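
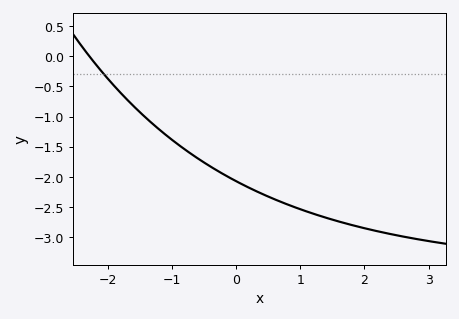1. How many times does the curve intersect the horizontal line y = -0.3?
1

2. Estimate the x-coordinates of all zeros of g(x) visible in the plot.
-2.28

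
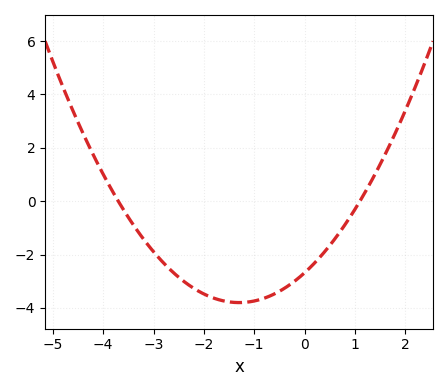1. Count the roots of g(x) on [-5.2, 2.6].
2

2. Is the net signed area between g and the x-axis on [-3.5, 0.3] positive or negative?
negative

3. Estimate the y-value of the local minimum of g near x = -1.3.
-3.8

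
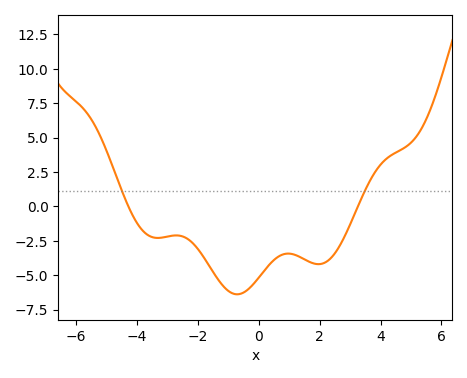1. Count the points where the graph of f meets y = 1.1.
2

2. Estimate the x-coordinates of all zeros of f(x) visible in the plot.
-4.29, 3.25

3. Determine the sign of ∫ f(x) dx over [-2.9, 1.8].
negative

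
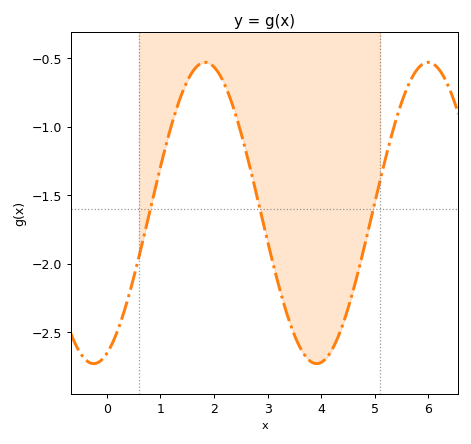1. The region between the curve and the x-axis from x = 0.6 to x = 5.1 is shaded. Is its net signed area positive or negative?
negative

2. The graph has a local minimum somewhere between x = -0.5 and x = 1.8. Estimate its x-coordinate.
-0.2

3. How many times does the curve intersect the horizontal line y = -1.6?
3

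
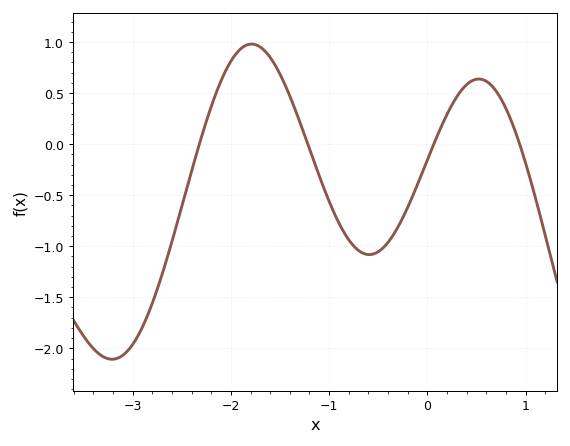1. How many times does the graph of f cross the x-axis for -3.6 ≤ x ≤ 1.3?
4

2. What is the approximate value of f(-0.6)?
-1.08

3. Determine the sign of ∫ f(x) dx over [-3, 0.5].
negative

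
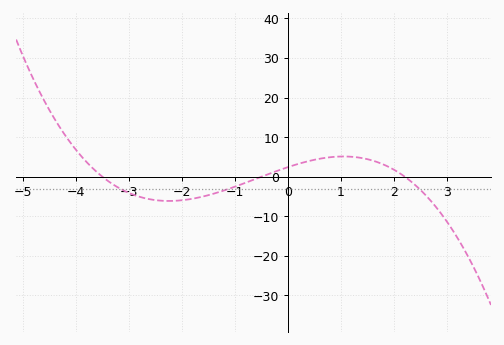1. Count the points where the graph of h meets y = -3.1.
3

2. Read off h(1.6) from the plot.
4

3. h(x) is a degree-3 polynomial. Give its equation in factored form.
y = -0.63(x + 3.5)(x + 0.5)(x - 2.2)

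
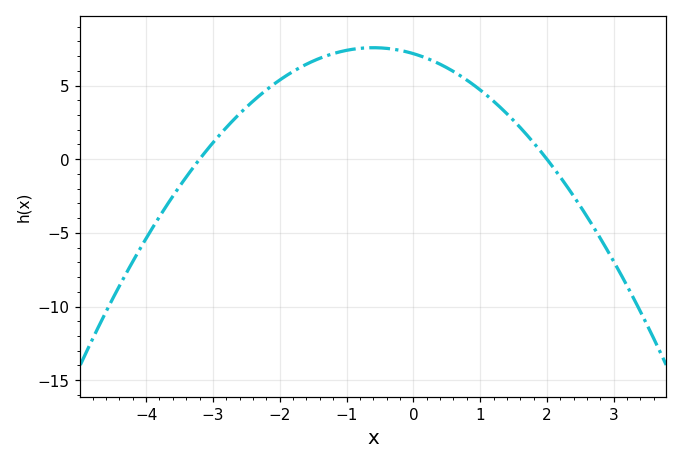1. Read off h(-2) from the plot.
5.5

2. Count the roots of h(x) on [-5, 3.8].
2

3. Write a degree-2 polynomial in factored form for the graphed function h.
y = -1.12(x + 3.2)(x - 2)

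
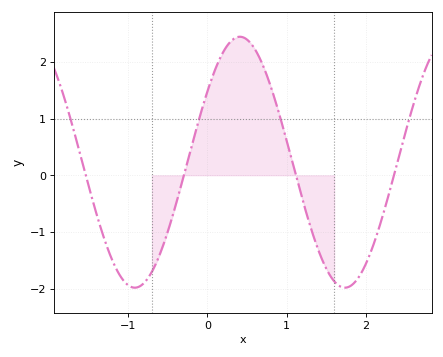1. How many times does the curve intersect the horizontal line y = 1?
4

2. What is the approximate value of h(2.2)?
-0.769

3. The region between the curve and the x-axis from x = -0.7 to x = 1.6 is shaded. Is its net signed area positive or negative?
positive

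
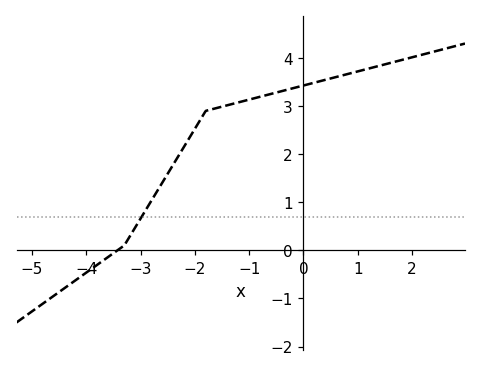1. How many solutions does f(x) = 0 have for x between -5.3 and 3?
1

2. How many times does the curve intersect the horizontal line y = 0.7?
1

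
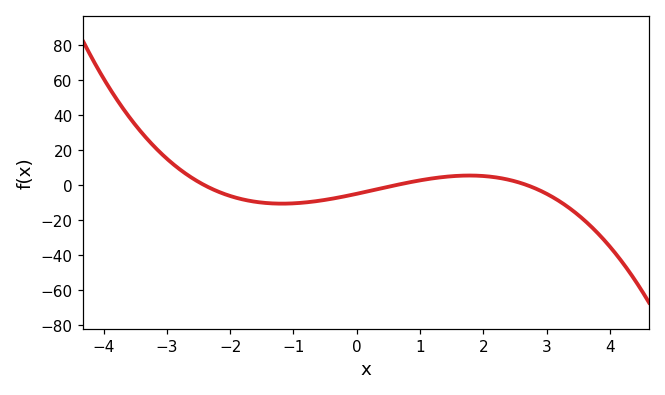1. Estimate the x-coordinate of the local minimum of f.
-1.18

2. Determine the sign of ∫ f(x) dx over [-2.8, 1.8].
negative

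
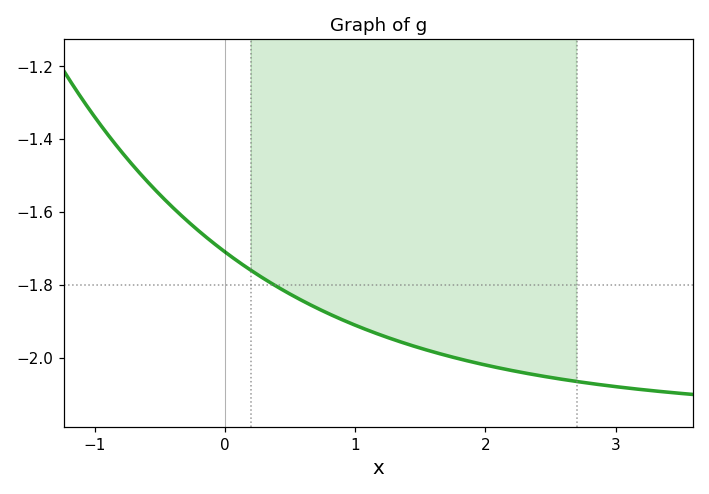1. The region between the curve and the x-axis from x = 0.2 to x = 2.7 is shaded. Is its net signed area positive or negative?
negative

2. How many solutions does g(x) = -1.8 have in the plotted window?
1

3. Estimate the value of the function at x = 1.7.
-2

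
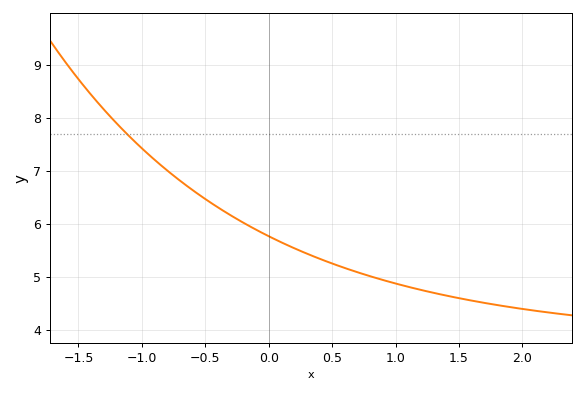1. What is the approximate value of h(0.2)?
5.54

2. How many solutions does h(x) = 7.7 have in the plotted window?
1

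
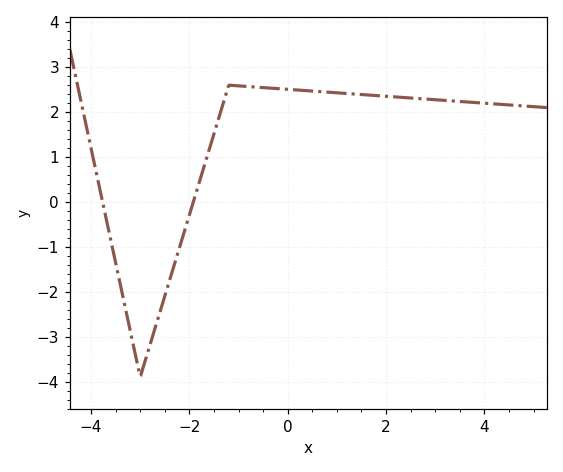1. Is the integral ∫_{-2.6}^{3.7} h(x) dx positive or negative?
positive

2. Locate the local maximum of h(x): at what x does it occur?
-1.2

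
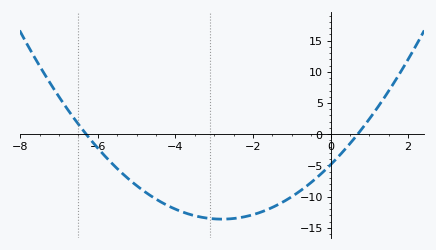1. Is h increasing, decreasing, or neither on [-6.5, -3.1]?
decreasing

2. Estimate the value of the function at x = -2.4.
-13.5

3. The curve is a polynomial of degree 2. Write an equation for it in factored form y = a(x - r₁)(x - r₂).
y = 1.11(x + 6.3)(x - 0.7)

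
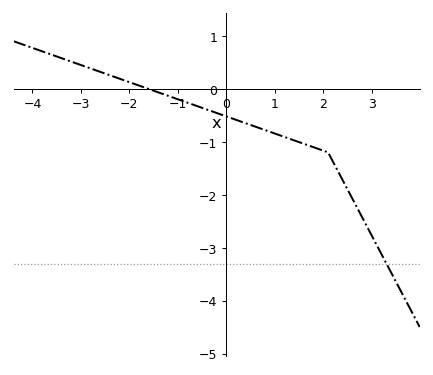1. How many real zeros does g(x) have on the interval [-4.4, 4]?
1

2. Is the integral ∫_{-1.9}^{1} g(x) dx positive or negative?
negative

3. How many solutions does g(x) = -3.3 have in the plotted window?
1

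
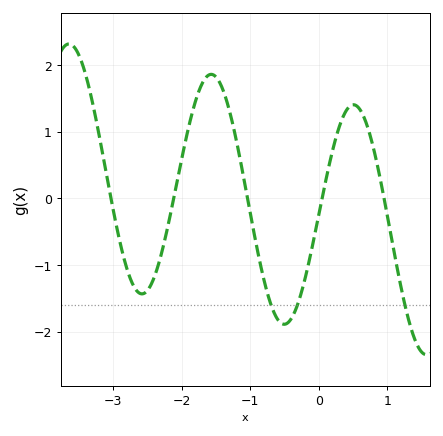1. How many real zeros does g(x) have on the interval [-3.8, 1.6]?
5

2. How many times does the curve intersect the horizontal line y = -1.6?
3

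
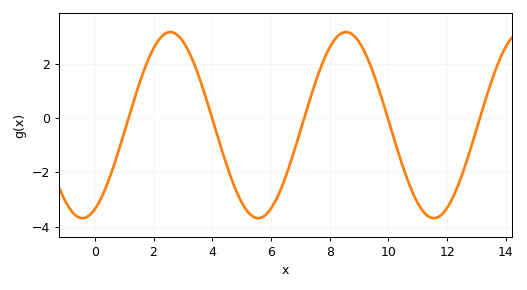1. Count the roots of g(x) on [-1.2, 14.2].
5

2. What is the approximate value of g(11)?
-3.14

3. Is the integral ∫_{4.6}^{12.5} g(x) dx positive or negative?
negative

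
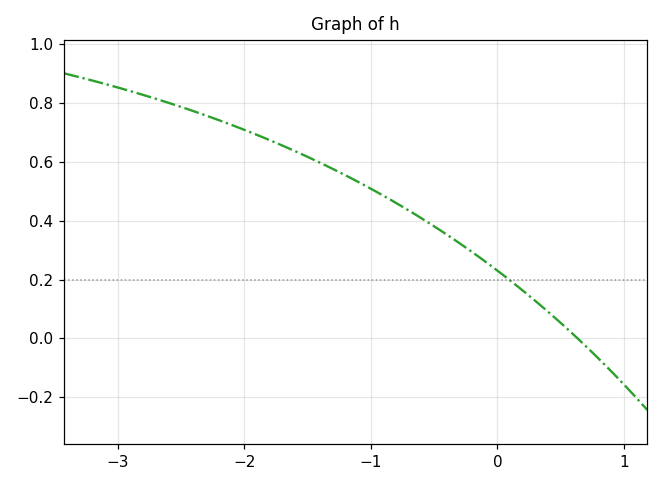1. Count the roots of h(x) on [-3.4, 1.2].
1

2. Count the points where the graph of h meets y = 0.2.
1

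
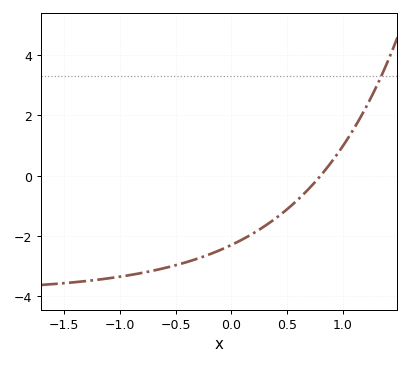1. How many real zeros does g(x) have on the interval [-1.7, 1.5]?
1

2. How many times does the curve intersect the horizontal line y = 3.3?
1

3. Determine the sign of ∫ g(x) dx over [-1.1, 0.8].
negative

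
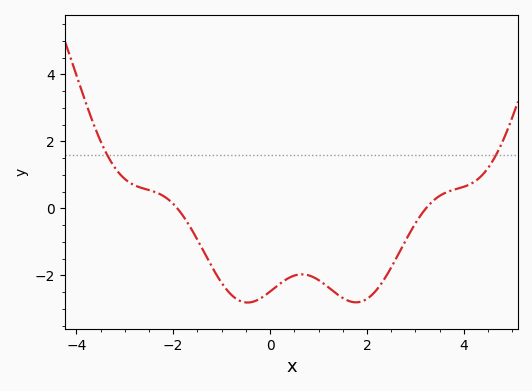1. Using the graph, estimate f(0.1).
-2.37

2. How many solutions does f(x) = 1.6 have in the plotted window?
2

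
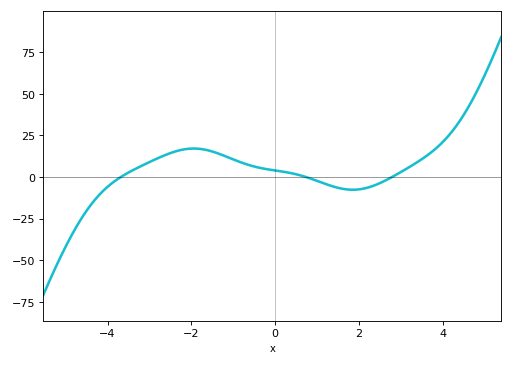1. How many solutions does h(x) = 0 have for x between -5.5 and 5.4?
3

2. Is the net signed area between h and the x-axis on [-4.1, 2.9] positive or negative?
positive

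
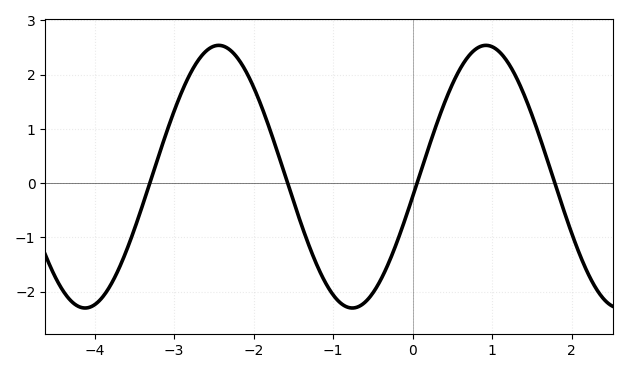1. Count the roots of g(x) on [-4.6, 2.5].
4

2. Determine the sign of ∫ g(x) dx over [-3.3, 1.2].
positive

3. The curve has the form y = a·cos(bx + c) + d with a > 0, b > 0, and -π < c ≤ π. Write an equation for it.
y = 2.42cos(1.87x - 1.72) + 0.12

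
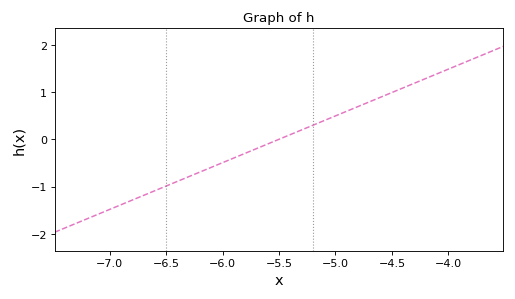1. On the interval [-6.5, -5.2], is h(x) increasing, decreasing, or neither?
increasing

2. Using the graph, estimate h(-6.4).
-0.9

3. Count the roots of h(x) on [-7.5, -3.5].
1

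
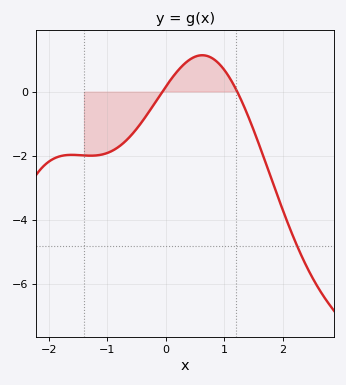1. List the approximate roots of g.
-0.1, 1.2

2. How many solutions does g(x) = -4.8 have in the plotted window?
1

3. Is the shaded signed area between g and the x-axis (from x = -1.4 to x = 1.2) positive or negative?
negative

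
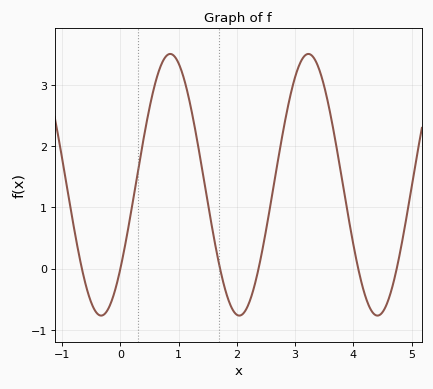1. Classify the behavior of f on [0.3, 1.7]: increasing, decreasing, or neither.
neither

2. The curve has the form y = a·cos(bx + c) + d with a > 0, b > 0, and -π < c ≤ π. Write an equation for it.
y = 2.14cos(2.65x - 2.27) + 1.37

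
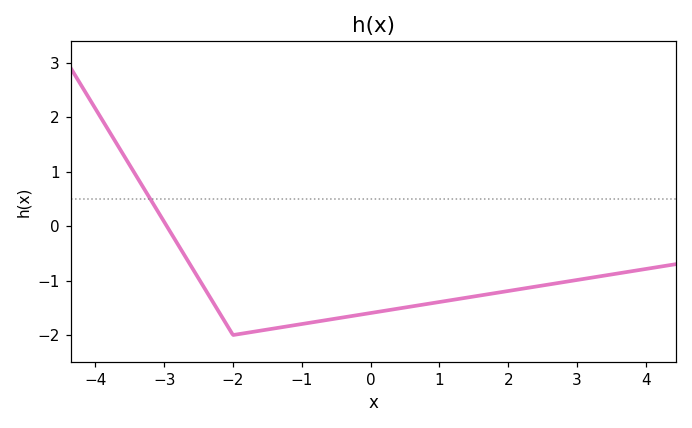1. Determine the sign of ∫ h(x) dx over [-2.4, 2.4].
negative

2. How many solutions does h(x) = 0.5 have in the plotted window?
1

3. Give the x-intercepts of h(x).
-2.96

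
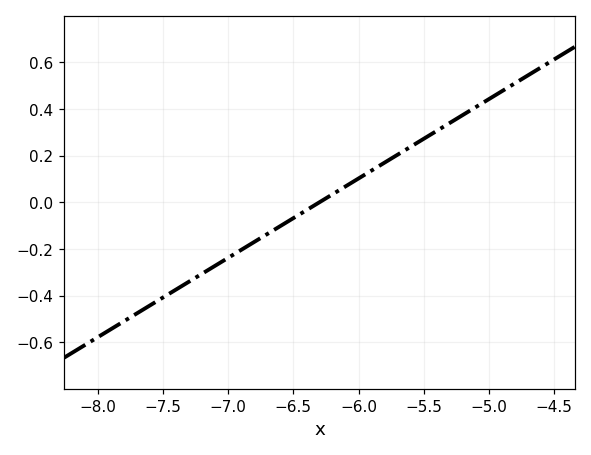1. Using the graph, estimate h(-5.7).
0.2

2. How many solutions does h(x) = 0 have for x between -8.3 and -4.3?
1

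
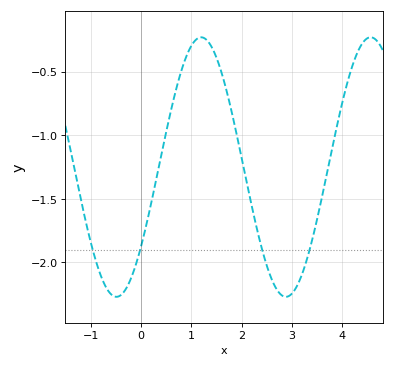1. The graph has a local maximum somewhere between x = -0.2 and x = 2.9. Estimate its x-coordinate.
1.19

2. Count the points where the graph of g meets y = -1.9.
4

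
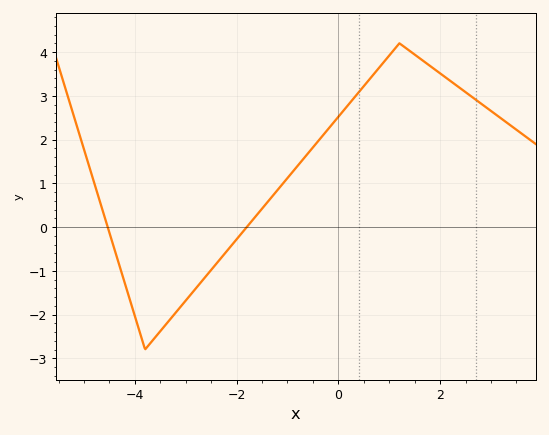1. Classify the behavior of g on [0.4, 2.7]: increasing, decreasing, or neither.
neither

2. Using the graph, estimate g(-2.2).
-0.6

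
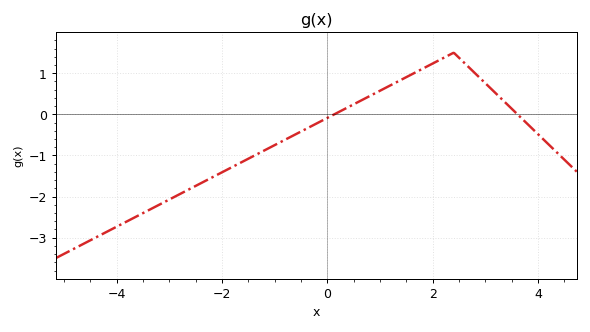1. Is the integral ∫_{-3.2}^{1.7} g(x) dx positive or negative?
negative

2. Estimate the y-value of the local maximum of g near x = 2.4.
1.5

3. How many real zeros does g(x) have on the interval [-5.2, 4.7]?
2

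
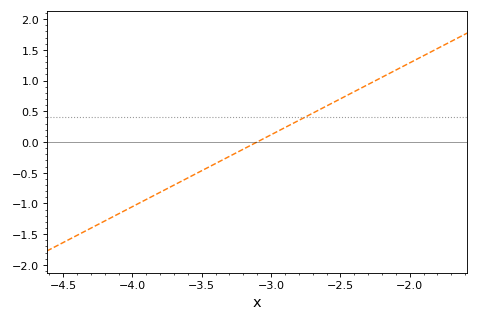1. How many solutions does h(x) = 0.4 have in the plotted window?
1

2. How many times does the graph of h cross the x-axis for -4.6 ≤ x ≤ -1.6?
1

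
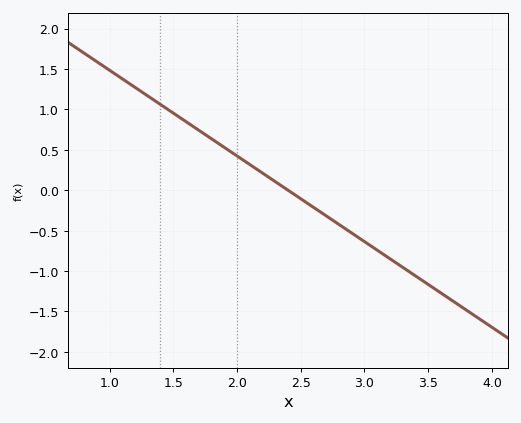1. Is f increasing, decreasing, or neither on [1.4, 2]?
decreasing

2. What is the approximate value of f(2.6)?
-0.212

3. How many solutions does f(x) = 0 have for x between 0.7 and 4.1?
1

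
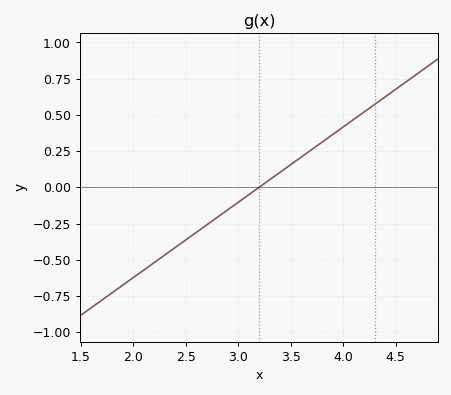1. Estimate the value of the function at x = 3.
-0.104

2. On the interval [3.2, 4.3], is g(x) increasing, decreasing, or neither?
increasing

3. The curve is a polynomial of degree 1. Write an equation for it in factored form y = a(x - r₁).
y = 0.52(x - 3.2)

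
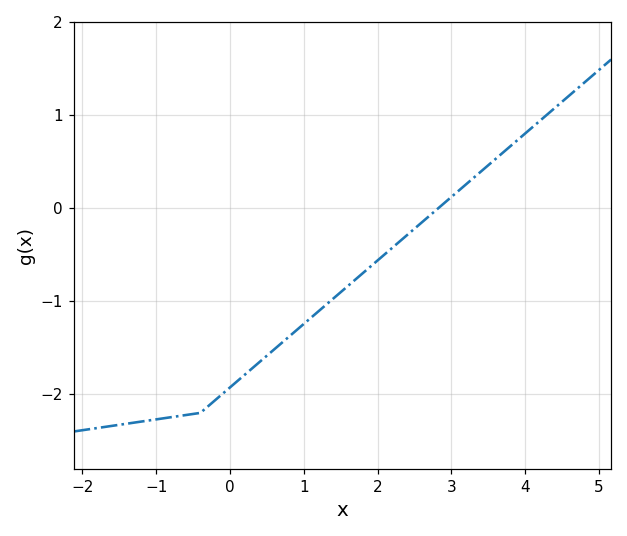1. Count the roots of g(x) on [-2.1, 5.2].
1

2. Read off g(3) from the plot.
0.1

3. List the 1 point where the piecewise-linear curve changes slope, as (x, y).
(-0.4, -2.2)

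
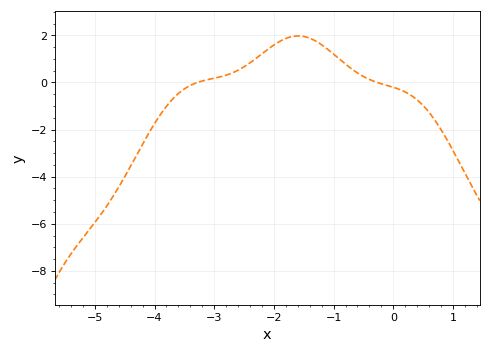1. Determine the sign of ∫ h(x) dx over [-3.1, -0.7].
positive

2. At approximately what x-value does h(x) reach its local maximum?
-1.6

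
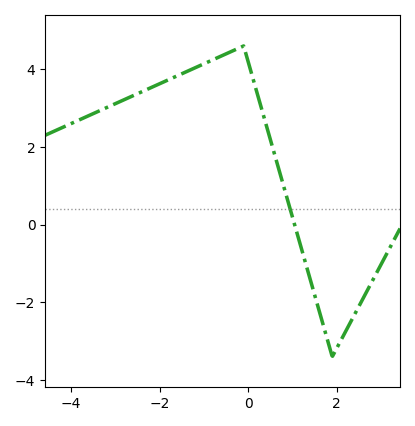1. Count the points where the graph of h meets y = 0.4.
1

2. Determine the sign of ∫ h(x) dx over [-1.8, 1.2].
positive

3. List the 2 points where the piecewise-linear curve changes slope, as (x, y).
(-0.1, 4.6); (1.9, -3.4)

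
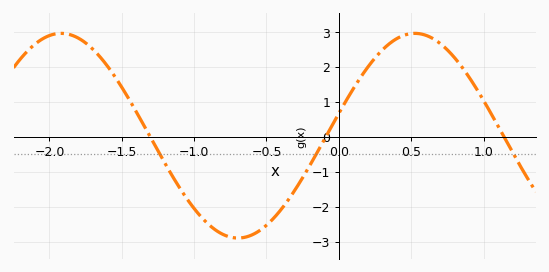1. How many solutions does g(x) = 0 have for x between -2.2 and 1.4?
3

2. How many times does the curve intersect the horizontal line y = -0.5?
3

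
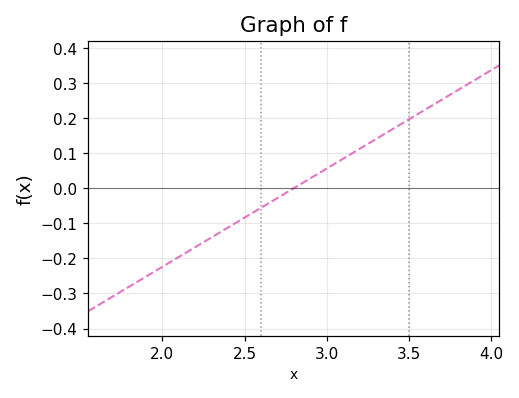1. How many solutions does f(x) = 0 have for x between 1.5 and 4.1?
1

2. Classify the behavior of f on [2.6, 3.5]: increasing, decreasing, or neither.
increasing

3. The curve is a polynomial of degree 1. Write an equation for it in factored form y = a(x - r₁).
y = 0.28(x - 2.8)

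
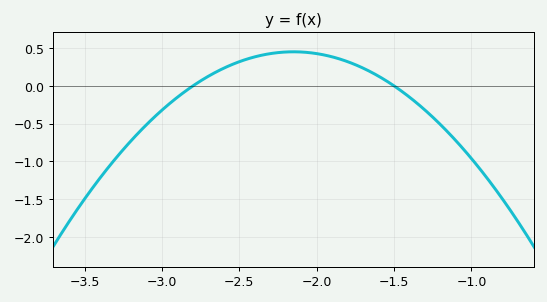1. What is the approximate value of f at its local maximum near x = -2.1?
0.452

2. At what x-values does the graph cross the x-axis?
-2.8, -1.5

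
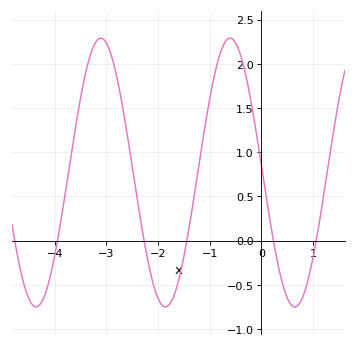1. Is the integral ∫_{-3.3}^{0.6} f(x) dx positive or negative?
positive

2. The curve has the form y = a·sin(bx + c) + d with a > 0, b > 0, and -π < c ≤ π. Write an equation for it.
y = 1.52sin(2.51x + 3.09) + 0.77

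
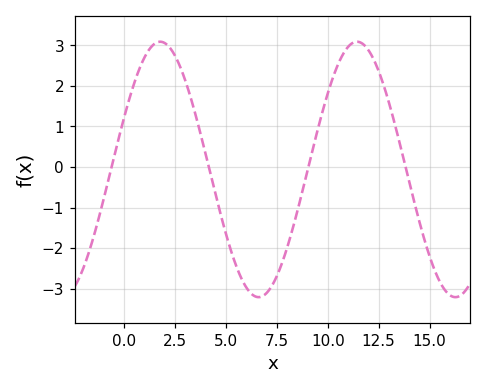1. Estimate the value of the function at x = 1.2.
2.9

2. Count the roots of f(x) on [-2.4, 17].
4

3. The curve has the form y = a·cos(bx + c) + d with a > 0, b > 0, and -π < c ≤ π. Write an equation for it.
y = 3.15cos(0.65x - 1.2) - 0.06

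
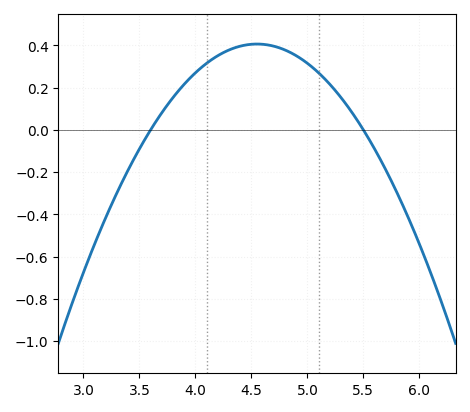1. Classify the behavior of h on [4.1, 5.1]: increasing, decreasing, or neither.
neither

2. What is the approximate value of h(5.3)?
0.16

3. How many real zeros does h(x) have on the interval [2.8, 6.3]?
2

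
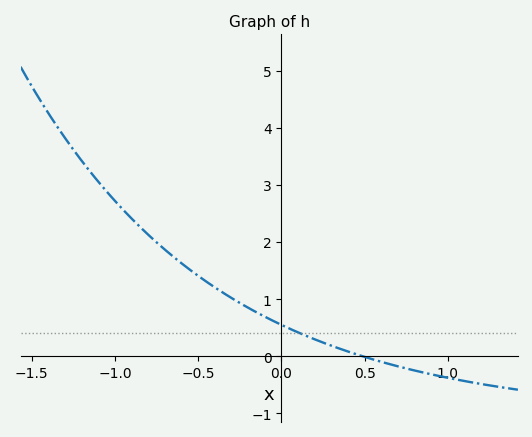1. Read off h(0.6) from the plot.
-0.1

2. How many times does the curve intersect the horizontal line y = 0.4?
1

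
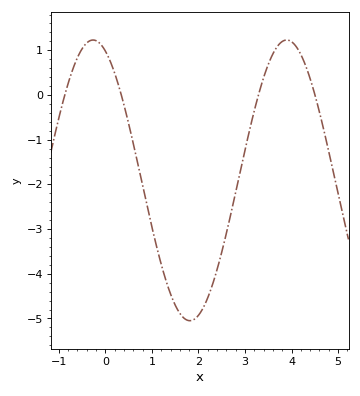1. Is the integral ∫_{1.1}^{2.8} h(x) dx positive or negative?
negative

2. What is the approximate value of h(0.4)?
-0.2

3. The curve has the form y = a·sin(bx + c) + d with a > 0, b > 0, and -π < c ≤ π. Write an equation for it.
y = 3.14sin(1.5x + 2) - 1.91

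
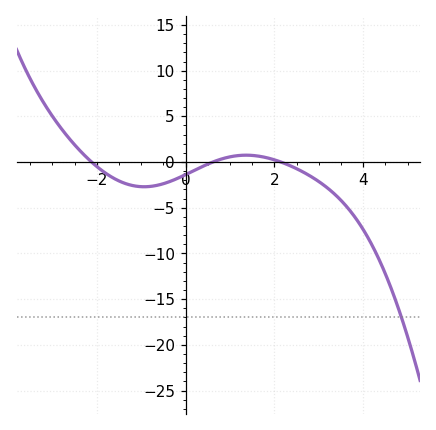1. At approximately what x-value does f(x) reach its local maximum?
1.36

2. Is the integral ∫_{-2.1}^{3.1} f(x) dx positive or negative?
negative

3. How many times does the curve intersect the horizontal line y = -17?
1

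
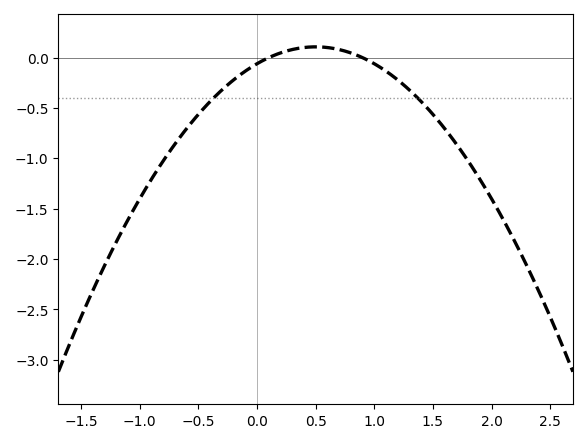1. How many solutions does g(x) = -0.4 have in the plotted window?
2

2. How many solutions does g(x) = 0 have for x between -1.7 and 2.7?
2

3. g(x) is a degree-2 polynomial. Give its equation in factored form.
y = -0.67(x - 0.1)(x - 0.9)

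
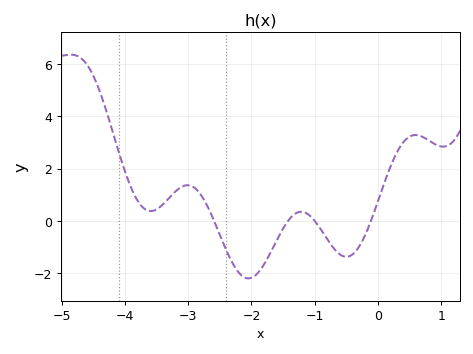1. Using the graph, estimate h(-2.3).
-1.6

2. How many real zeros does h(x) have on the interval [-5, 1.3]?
4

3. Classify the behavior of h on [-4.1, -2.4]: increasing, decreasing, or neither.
neither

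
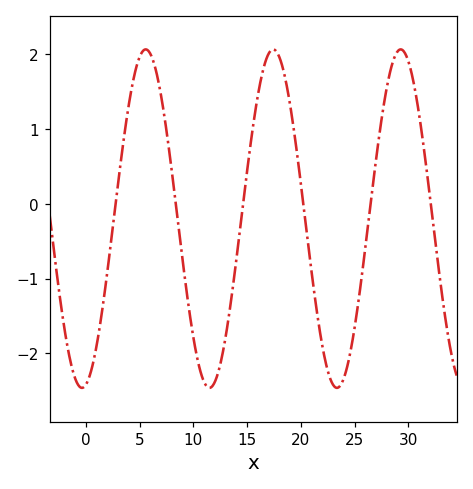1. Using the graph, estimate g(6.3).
1.89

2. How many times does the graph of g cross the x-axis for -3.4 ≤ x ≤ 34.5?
6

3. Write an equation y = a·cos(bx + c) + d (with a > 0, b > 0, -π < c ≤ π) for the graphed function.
y = 2.26cos(0.53x - 2.95) - 0.2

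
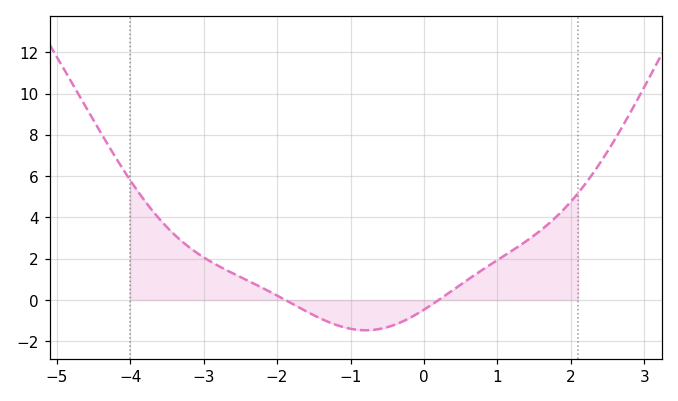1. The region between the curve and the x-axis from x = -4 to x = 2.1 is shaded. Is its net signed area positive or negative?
positive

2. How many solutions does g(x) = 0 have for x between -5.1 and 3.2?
2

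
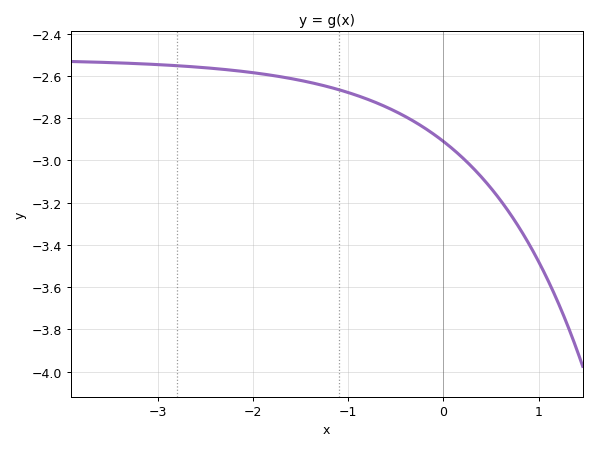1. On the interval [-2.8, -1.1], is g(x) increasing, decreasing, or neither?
decreasing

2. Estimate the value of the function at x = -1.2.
-2.66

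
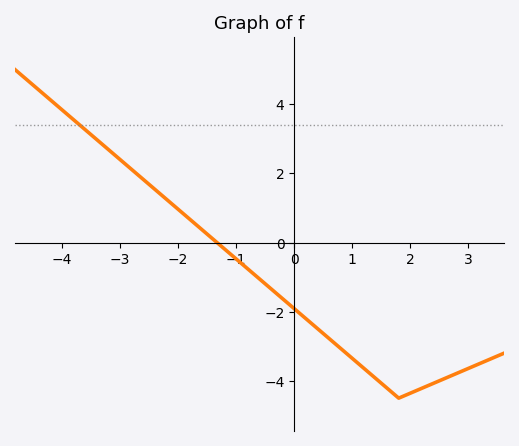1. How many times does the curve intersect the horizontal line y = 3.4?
1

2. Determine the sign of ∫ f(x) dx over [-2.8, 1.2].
negative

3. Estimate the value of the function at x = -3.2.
2.69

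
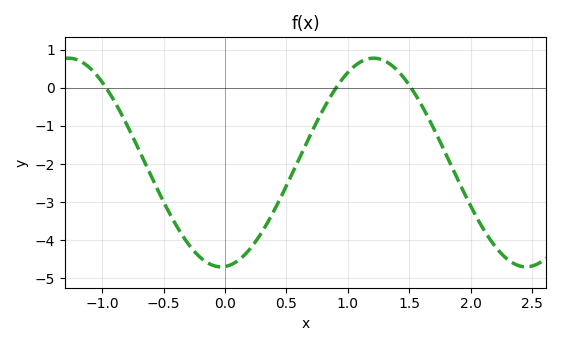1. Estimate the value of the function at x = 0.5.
-2.6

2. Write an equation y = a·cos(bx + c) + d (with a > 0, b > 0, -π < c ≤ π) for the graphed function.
y = 2.74cos(2.5x - 3.1) - 1.96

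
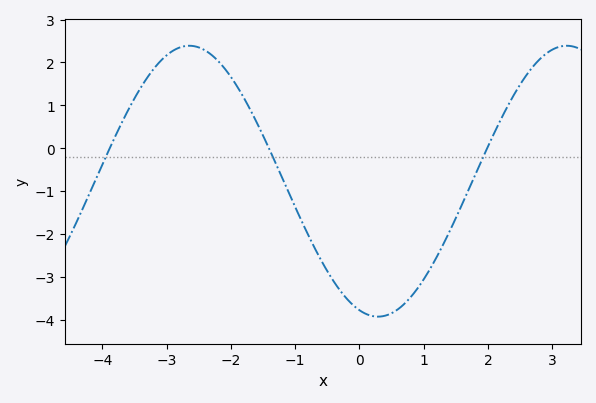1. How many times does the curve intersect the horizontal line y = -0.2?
3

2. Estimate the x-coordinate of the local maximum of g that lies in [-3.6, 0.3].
-2.65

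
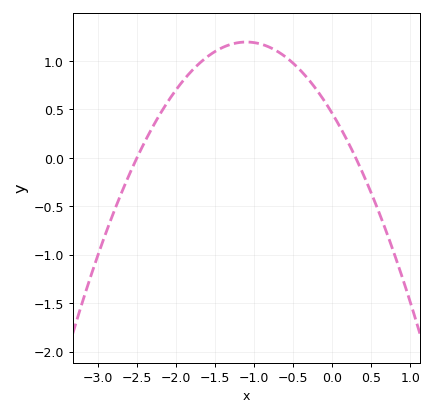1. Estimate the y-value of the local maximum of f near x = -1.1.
1.2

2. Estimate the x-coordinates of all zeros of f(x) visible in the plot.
-2.5, 0.3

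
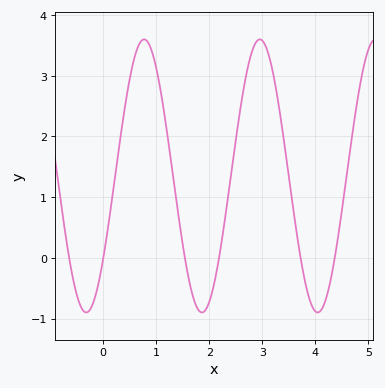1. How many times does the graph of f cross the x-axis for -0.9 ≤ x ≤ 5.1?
6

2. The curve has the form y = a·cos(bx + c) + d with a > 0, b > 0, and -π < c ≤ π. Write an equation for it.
y = 2.25cos(2.88x - 2.22) + 1.35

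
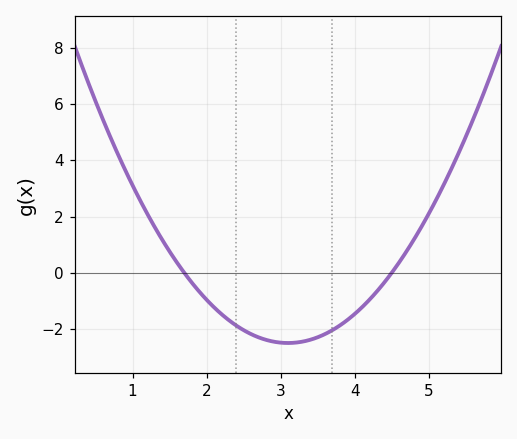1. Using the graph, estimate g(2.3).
-1.68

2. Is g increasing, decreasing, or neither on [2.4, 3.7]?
neither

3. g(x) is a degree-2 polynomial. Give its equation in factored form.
y = 1.27(x - 1.7)(x - 4.5)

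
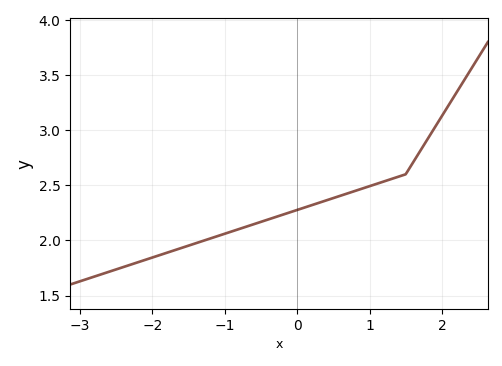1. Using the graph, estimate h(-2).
1.85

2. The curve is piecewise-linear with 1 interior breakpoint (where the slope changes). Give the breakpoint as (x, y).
(1.5, 2.6)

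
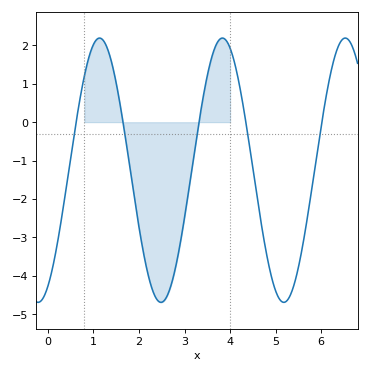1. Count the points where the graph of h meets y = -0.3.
5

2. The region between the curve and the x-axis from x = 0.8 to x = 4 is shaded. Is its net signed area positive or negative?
negative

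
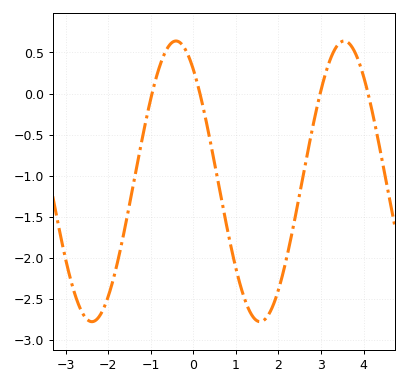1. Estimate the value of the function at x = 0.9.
-1.9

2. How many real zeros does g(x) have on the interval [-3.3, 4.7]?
4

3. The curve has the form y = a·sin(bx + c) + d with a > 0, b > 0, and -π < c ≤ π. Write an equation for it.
y = 1.71sin(1.6x + 2.2) - 1.07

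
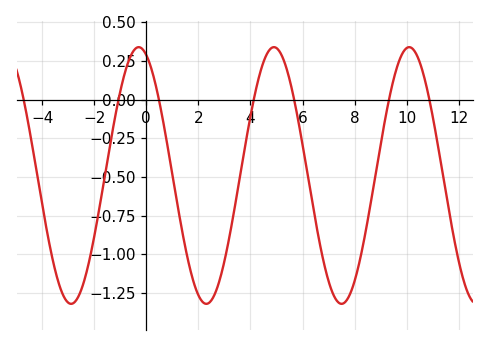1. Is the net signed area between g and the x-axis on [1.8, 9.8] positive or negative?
negative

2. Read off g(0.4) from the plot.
0.067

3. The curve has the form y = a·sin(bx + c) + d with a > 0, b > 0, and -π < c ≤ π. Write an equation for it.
y = 0.83sin(1.21x + 1.92) - 0.49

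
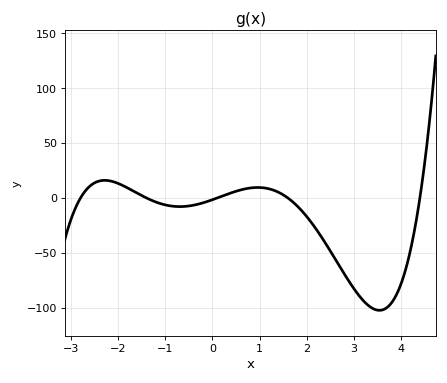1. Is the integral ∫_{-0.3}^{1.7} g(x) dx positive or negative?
positive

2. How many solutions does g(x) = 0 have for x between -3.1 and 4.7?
5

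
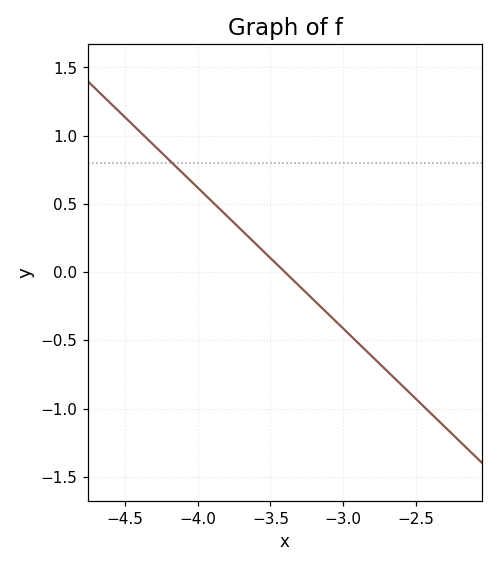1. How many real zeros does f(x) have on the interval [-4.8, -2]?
1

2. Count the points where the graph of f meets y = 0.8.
1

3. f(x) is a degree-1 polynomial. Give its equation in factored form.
y = -1.03(x + 3.4)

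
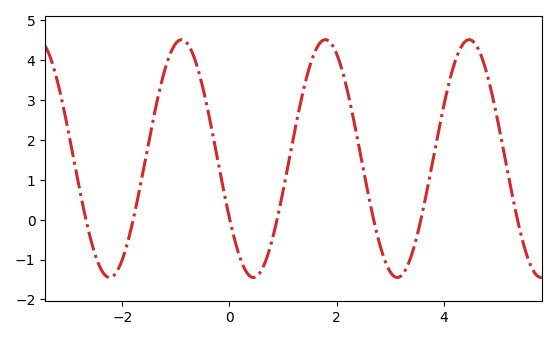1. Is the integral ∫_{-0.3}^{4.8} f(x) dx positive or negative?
positive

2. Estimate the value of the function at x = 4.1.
3.43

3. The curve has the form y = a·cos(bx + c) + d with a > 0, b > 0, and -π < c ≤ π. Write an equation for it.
y = 2.98cos(2.34x + 2.09) + 1.53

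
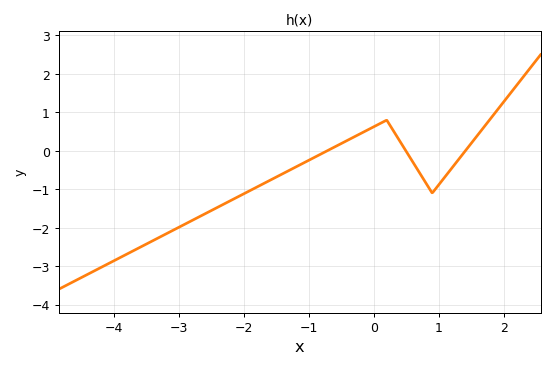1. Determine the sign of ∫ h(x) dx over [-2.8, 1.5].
negative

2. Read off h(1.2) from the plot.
-0.453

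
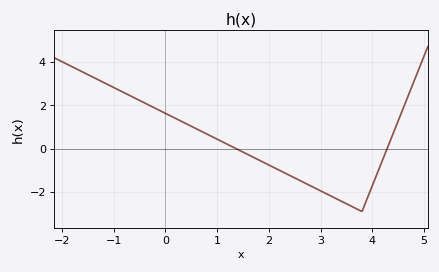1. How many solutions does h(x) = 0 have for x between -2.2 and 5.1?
2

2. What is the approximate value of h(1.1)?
0.4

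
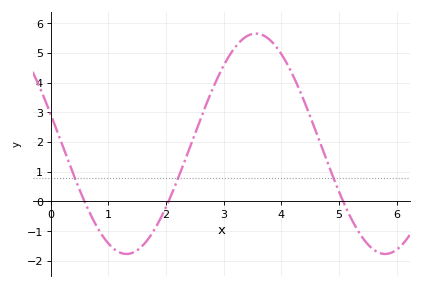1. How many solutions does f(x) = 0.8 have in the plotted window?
3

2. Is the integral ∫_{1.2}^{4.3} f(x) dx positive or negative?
positive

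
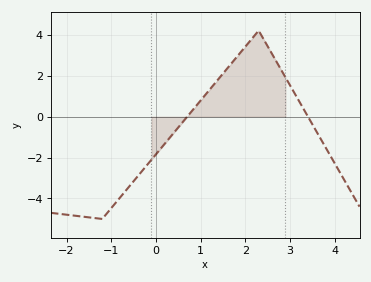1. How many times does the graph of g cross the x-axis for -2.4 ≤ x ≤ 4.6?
2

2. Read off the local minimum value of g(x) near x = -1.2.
-5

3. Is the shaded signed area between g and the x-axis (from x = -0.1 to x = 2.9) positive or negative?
positive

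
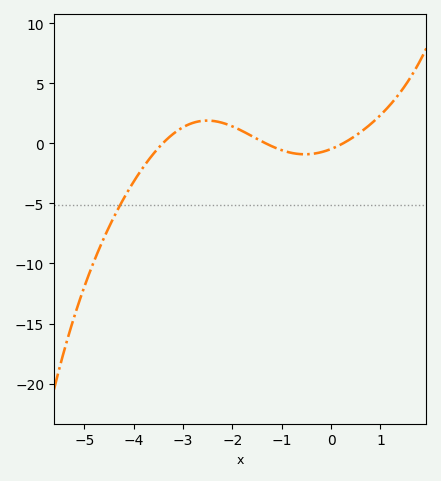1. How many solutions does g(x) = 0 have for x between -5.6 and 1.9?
3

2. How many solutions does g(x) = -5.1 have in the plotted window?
1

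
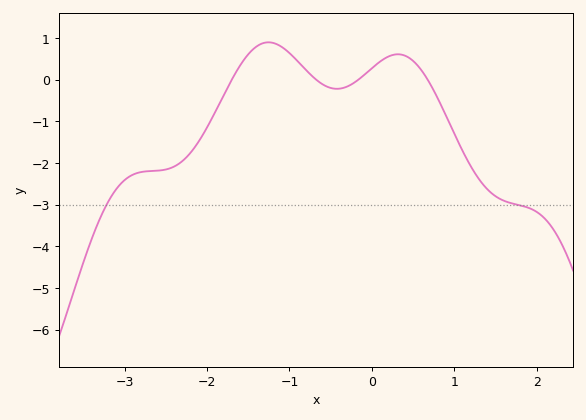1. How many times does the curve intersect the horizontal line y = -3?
2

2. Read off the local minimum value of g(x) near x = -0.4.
-0.2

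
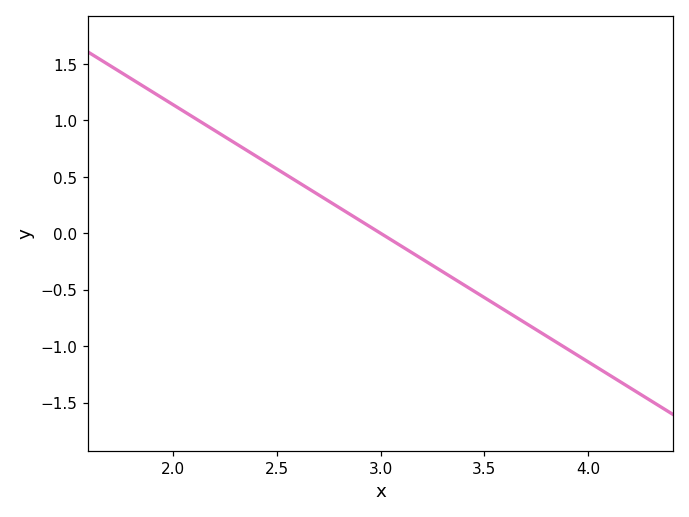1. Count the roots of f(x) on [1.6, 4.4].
1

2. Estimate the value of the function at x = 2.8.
0.25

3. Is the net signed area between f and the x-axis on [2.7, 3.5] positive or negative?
negative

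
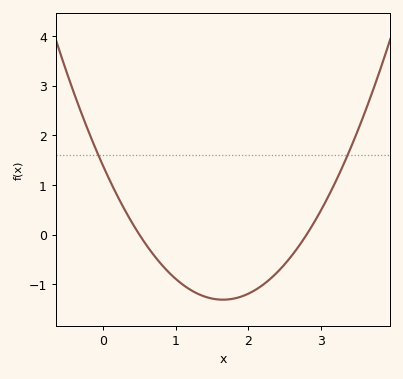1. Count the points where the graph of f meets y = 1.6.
2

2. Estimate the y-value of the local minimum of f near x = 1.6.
-1.31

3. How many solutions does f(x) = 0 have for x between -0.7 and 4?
2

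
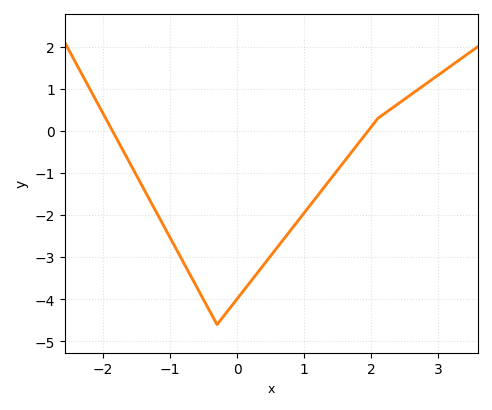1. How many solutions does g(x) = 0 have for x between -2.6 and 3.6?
2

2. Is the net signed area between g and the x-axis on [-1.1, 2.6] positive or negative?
negative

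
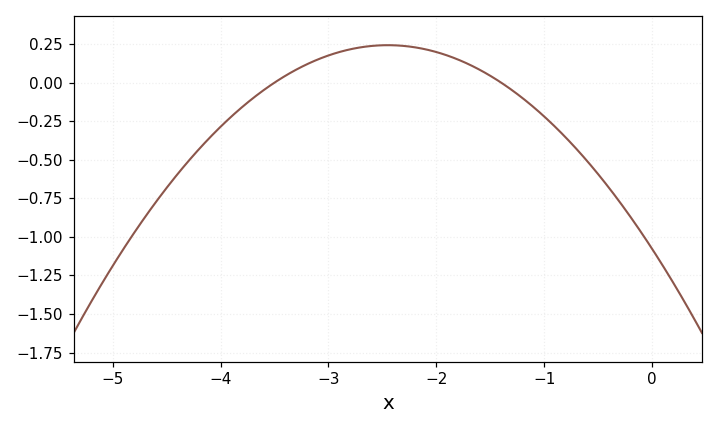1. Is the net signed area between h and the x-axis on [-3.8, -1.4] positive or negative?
positive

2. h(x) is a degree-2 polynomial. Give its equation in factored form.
y = -0.22(x + 3.5)(x + 1.4)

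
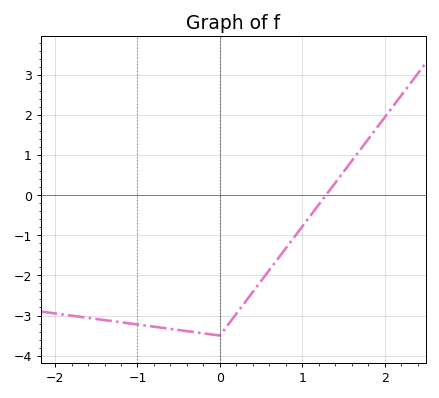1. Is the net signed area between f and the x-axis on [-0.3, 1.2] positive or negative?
negative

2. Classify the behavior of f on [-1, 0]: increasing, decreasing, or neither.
decreasing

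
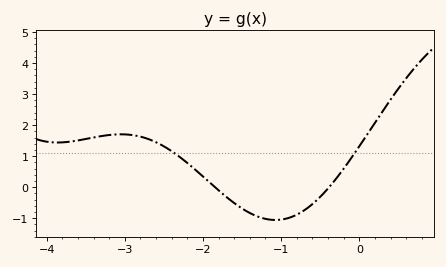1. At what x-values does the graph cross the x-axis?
-1.85, -0.385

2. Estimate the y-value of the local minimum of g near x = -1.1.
-1.06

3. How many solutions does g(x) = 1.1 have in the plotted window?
2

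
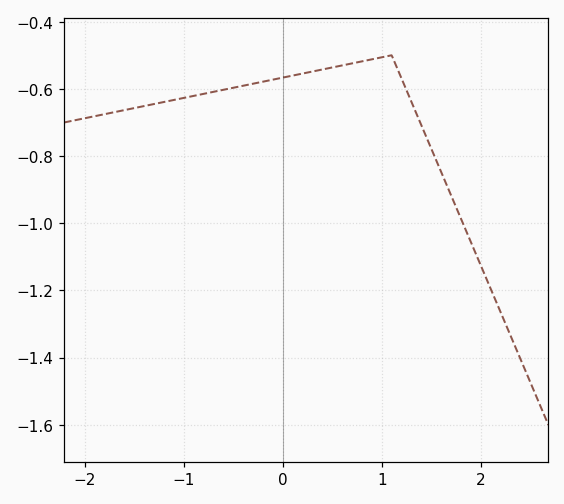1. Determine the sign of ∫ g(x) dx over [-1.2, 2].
negative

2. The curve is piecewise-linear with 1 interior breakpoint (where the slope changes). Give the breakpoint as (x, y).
(1.1, -0.5)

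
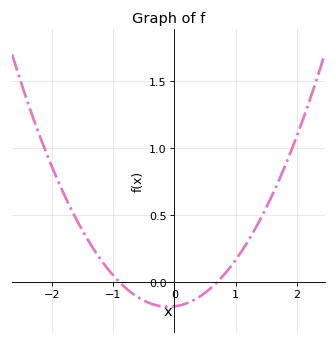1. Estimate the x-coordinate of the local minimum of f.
-0.1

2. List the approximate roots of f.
-0.9, 0.7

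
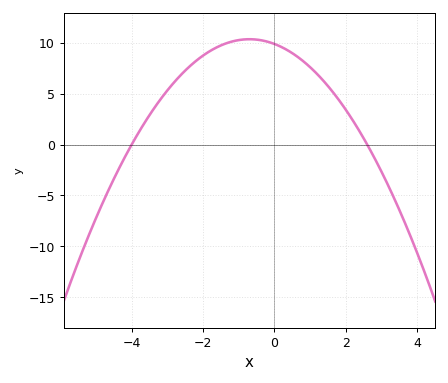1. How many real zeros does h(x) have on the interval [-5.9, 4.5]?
2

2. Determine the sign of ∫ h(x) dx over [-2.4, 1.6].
positive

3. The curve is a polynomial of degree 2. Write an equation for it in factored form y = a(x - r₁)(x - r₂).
y = -0.95(x + 4)(x - 2.6)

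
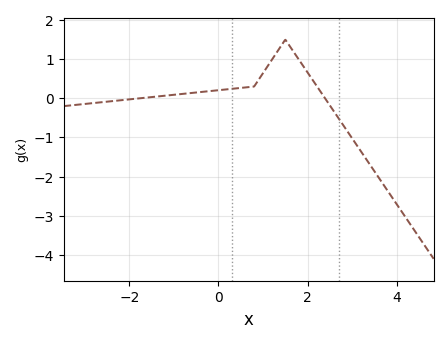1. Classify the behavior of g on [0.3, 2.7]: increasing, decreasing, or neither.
neither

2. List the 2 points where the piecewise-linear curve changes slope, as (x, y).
(0.8, 0.3); (1.5, 1.5)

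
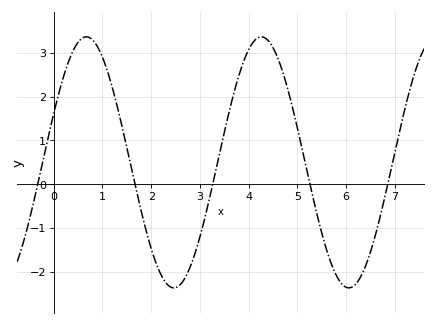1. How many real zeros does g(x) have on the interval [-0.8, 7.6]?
5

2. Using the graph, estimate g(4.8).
2.2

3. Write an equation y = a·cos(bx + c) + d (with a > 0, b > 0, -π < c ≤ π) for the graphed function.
y = 2.86cos(1.8x - 1.2) + 0.5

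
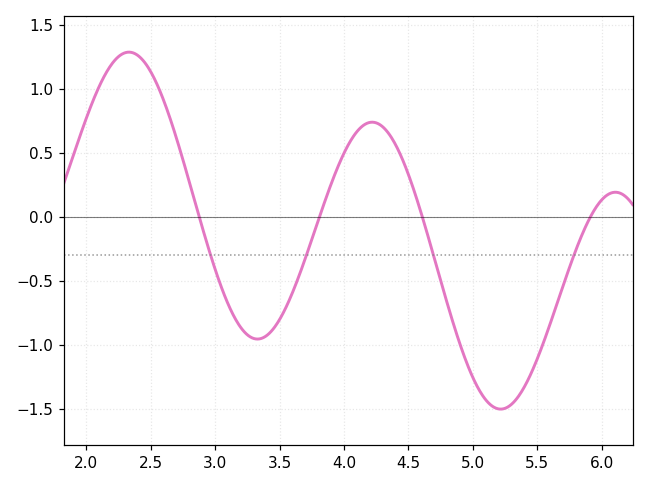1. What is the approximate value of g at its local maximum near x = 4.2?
0.75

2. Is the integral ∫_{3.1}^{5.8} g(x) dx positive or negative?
negative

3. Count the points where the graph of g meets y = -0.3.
4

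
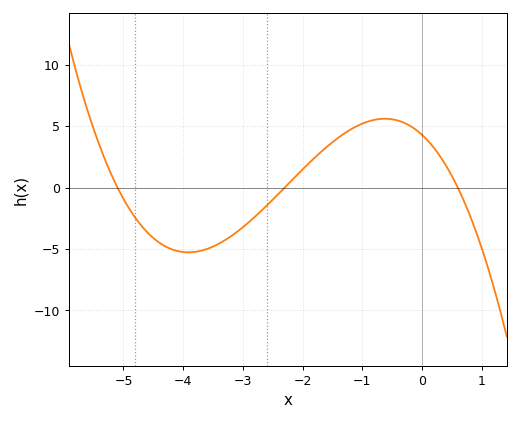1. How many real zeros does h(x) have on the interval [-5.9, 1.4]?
3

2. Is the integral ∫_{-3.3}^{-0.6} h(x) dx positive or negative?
positive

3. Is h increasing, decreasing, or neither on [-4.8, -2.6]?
neither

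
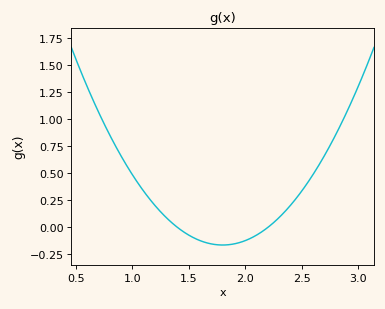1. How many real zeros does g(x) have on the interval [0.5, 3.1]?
2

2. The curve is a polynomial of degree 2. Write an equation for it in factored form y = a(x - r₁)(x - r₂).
y = 1.02(x - 1.4)(x - 2.2)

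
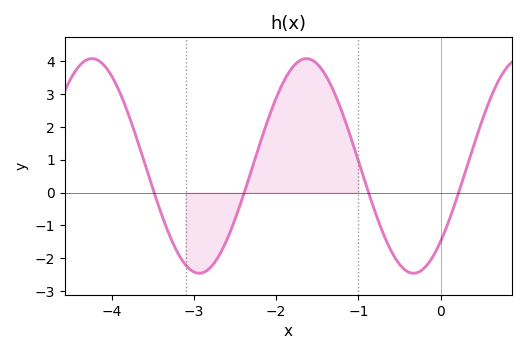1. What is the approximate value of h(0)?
-1.49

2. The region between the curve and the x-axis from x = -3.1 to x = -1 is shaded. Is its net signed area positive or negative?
positive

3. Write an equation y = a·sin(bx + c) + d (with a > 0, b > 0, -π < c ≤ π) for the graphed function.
y = 3.27sin(2.41x - 0.78) + 0.81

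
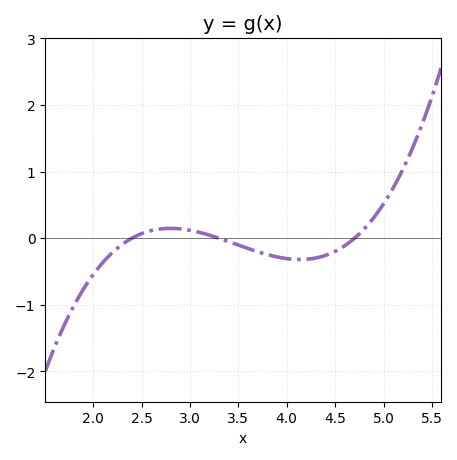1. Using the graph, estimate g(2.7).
0.1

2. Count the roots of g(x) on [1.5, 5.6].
3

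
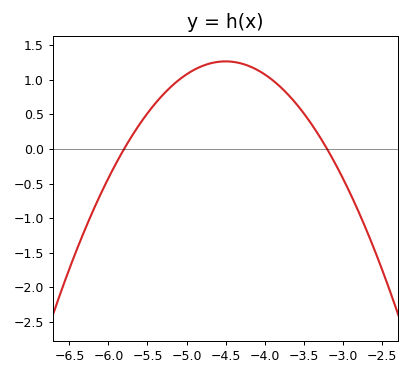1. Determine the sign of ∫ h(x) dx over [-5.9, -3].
positive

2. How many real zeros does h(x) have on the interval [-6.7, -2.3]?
2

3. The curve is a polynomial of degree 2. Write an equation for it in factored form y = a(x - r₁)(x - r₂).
y = -0.75(x + 5.8)(x + 3.2)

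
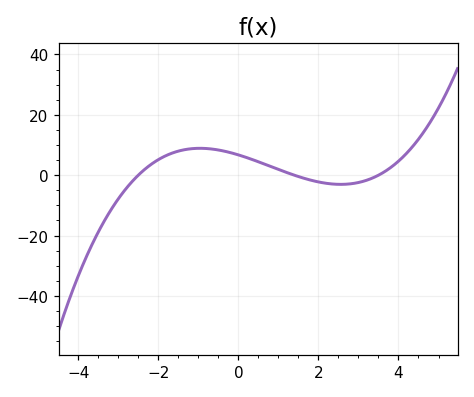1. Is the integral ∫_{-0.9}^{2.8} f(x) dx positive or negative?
positive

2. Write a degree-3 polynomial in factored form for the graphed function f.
y = 0.55(x + 2.5)(x - 1.4)(x - 3.5)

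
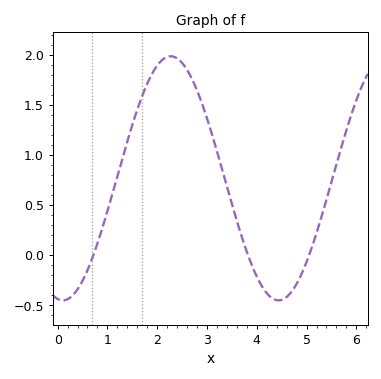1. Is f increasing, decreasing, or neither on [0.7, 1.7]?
increasing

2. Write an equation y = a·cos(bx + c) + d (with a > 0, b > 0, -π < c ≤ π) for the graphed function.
y = 1.22cos(1.4x + 3) + 0.77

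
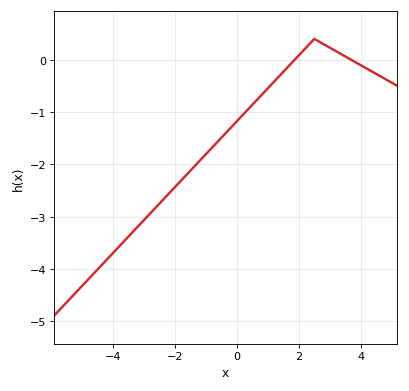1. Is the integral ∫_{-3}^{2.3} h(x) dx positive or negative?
negative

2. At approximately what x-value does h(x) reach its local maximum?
2.6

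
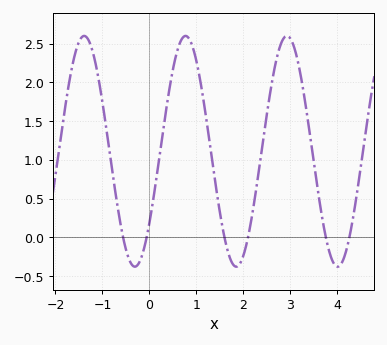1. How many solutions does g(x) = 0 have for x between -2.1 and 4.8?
6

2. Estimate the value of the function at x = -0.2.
-0.305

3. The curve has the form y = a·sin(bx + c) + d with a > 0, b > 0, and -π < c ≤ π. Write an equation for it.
y = 1.49sin(2.91x - 0.67) + 1.11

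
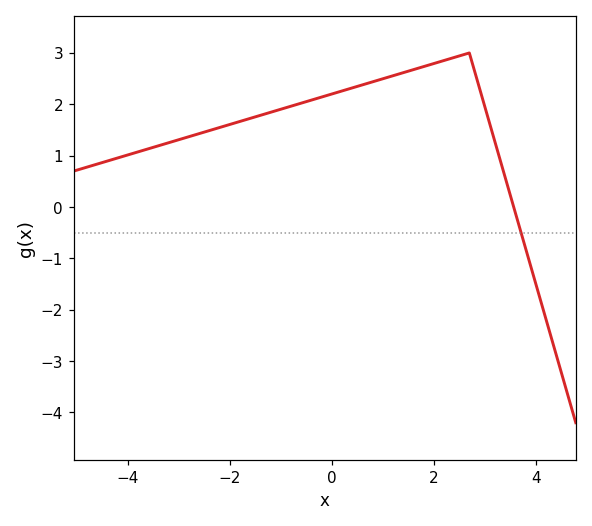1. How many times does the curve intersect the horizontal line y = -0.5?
1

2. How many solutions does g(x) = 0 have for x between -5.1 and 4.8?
1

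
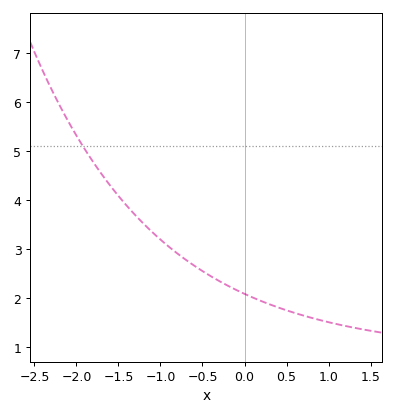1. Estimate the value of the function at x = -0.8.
2.92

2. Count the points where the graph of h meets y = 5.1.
1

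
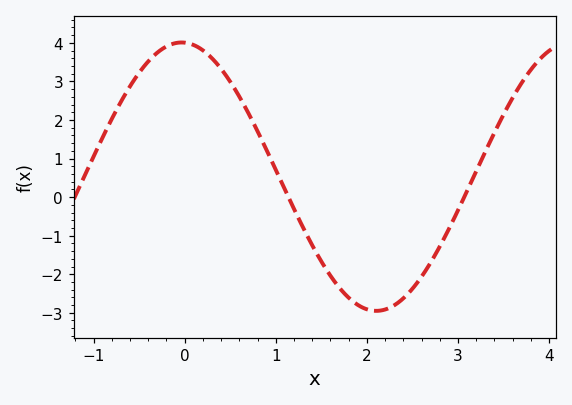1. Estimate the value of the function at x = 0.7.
2.2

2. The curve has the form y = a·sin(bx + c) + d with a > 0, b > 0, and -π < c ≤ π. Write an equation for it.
y = 3.48sin(1.5x + 1.6) + 0.53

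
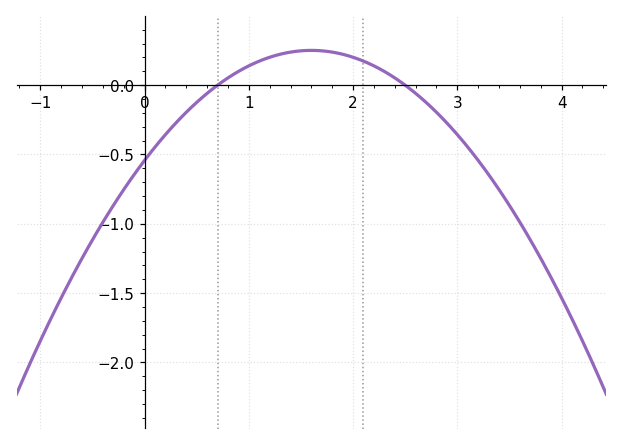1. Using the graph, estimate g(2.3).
0.1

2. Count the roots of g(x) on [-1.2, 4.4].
2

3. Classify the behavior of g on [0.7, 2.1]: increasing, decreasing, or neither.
neither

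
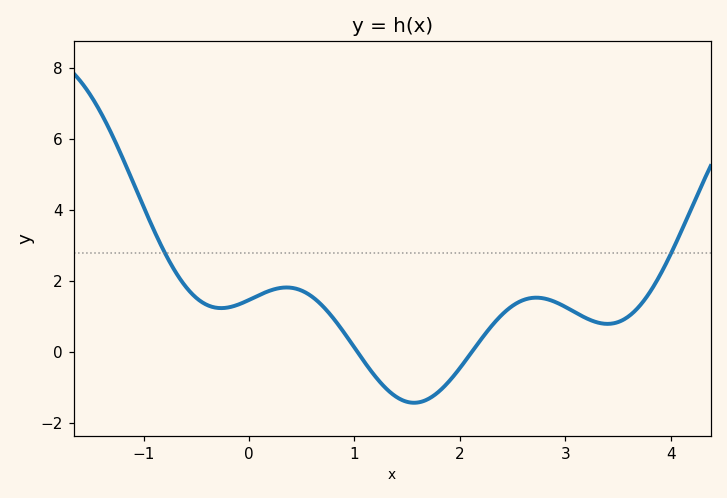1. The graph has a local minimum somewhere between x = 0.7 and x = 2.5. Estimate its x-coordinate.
1.57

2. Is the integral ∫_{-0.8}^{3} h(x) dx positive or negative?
positive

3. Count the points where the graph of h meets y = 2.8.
2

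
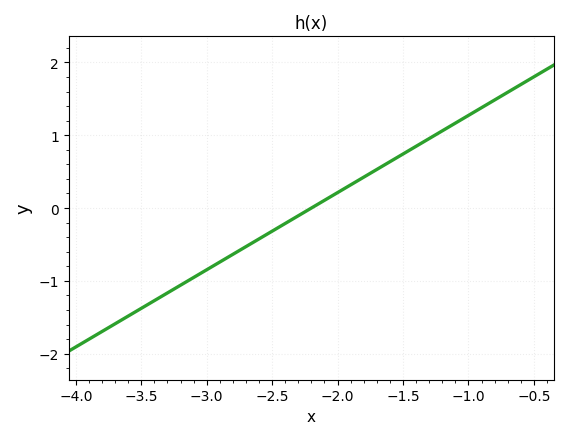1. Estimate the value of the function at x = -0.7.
1.6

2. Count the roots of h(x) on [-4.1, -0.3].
1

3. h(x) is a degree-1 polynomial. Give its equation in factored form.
y = 1.06(x + 2.2)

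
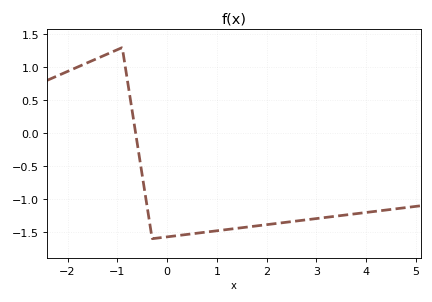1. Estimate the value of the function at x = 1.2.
-1.45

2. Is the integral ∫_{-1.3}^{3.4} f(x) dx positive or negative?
negative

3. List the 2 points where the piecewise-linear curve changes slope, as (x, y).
(-0.9, 1.3); (-0.3, -1.6)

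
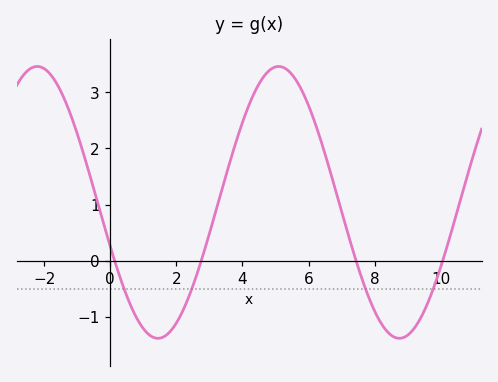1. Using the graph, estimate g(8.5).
-1.3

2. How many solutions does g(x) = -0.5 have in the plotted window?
4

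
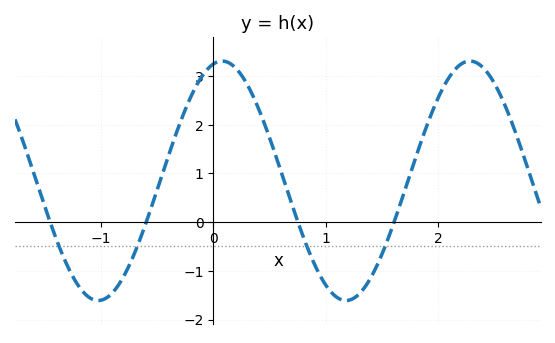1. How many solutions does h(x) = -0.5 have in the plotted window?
4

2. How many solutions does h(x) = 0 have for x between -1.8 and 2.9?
4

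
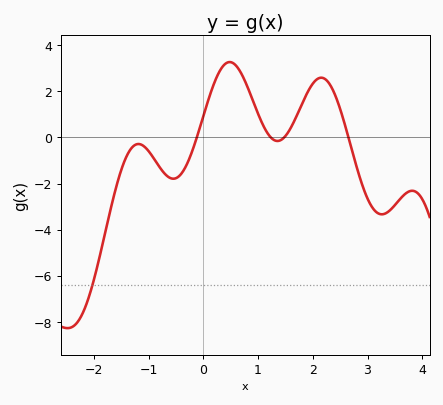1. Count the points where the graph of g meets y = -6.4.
1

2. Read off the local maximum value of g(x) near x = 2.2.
2.58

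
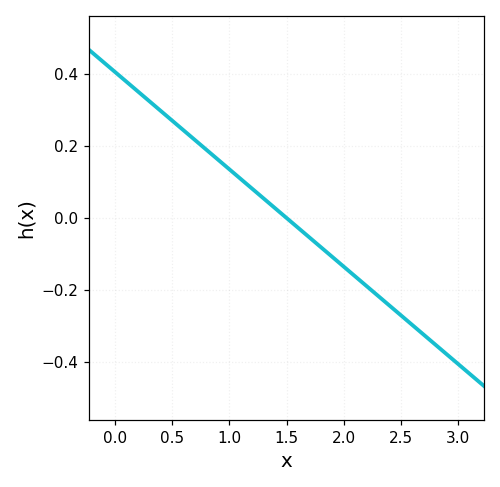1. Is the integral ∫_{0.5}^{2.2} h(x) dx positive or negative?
positive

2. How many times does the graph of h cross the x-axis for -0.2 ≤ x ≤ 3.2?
1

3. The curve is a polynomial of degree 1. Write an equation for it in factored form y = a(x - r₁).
y = -0.27(x - 1.5)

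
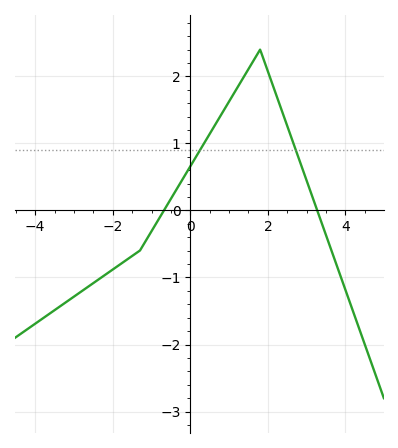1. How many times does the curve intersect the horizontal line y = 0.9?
2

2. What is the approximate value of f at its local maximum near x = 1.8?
2.4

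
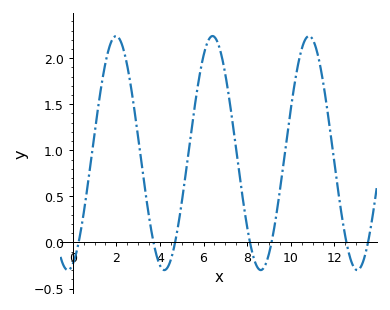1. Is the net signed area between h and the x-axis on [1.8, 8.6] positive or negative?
positive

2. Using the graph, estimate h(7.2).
1.53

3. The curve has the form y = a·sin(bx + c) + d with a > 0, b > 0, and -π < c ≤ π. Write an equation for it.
y = 1.27sin(1.42x - 1.25) + 0.97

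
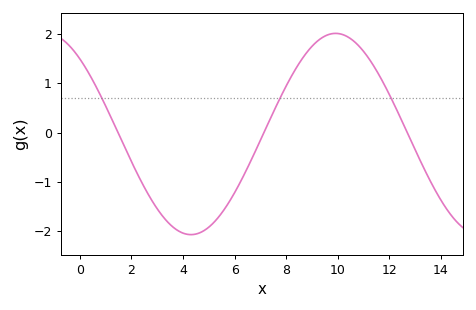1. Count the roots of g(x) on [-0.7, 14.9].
3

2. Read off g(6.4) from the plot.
-0.8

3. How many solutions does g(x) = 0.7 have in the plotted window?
3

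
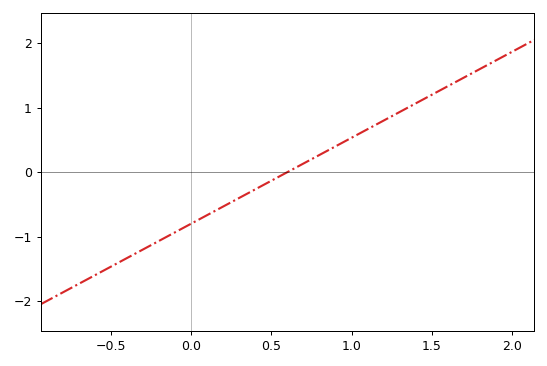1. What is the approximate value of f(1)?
0.532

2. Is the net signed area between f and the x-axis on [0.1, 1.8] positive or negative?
positive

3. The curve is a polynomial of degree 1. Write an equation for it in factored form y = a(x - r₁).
y = 1.33(x - 0.6)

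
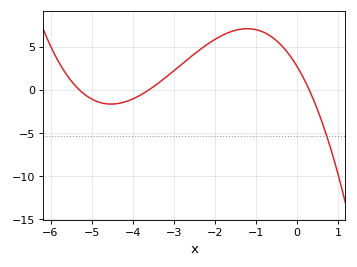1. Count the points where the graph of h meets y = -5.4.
1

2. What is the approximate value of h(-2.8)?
3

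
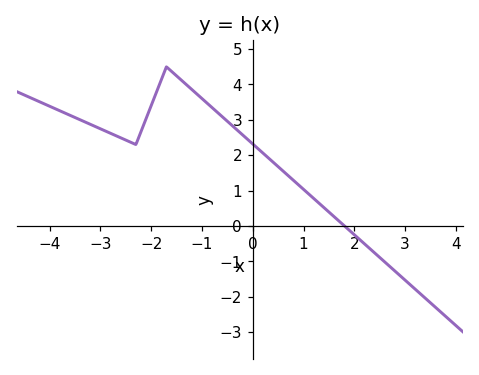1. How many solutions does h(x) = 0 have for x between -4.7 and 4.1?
1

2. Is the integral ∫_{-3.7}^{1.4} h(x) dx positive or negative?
positive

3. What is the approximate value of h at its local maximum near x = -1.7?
4.5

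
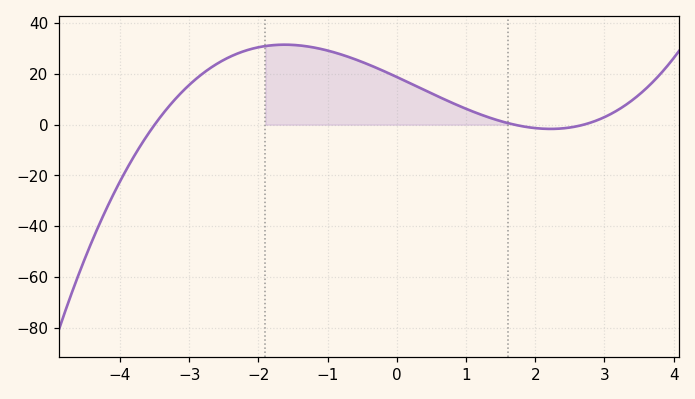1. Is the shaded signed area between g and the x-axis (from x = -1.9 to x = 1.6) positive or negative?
positive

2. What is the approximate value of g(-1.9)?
32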